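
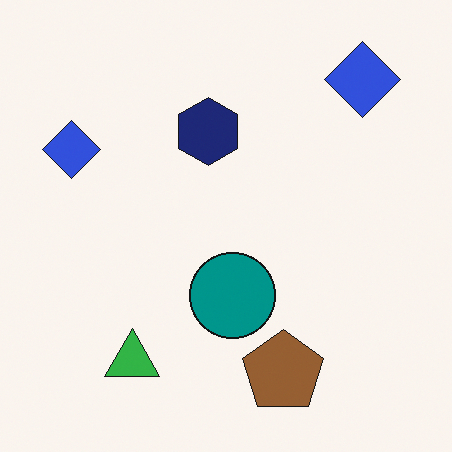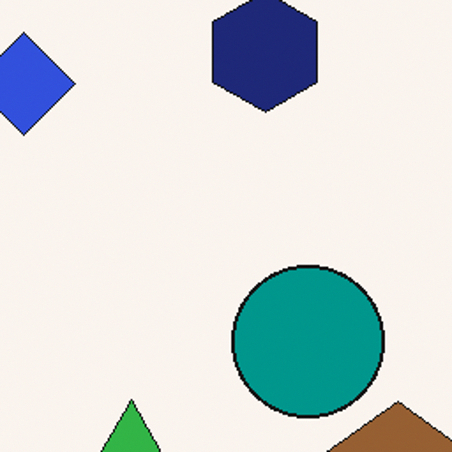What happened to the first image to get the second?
This is the original image cropped to a noticeably smaller region and rescaled.

The visible shapes are larger and the field of view is narrower; shapes near the original edges may be partly or wholly outside the frame — a crop-and-rescale.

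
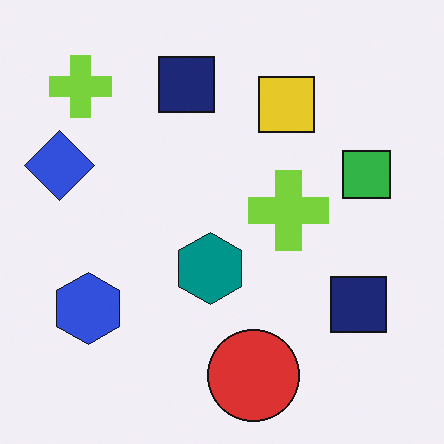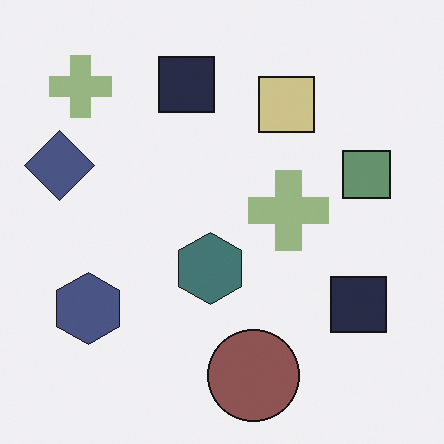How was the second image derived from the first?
The transformation is: heavily desaturated.

All colors are more muted and greyish — a global saturation change.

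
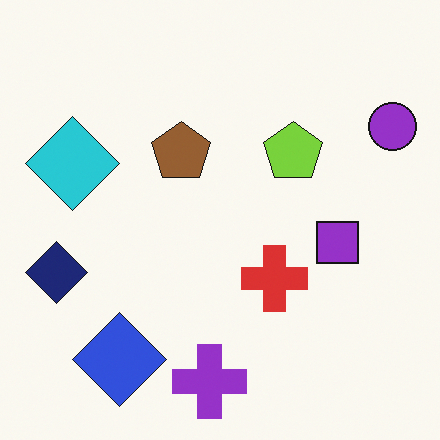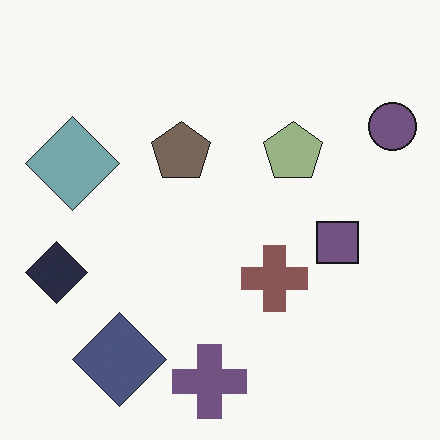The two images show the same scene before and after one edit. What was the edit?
The transformation is: made much more muted (saturation change).

All colors are more muted and greyish — a global saturation change.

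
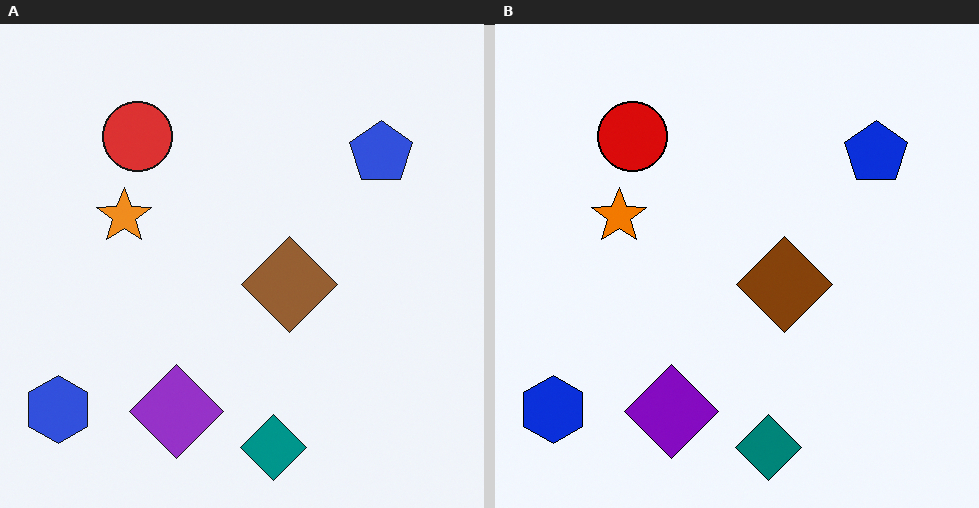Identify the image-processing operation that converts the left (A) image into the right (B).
The right (B) image is the left (A) given slightly increased contrast.

Tones are pushed away from mid-grey across the whole image — a global contrast change.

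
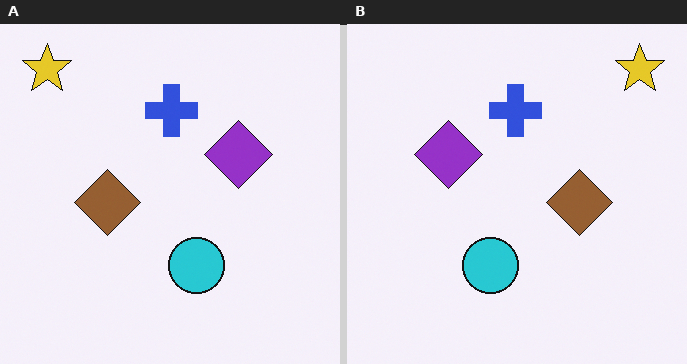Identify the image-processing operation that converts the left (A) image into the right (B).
The right (B) image is the left (A) flipped horizontally (left ↔ right).

The yellow star is in the top-left of the left (A) image and the top-right of the right (B) — shapes on opposite sides of the vertical midline have swapped in a mirror flip.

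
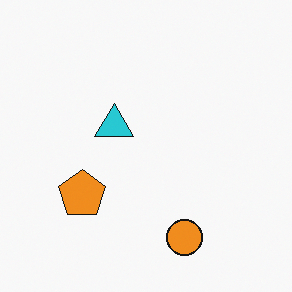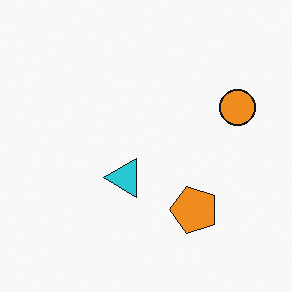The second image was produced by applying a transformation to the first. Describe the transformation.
The second image is the first rotated 90° counter-clockwise.

The orange circle sits in the bottom of the first image and the right of the second — consistent with a whole-image 90° counter-clockwise rotation.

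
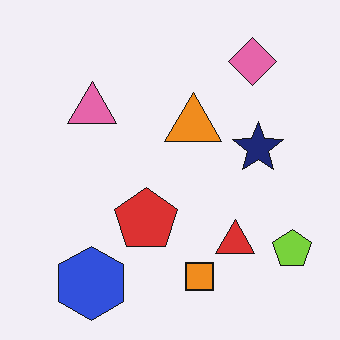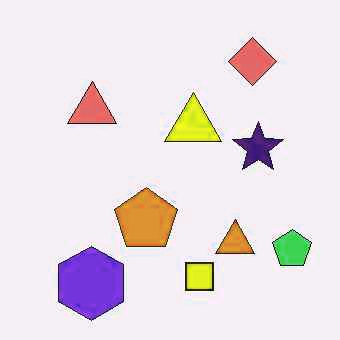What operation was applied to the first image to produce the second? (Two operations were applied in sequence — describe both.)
It was JPEG-compressed with visible artifacts, then hue-shifted by a small amount.

Blocky 8×8 compression artifacts appear around shape edges and the flat background shows ringing — characteristic JPEG degradation. Every shape's color has rotated by the same amount around the hue wheel — a uniform hue shift.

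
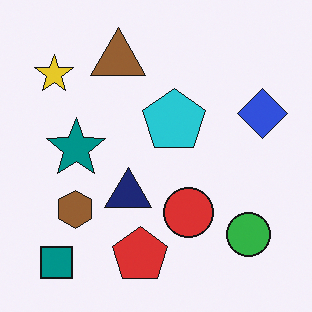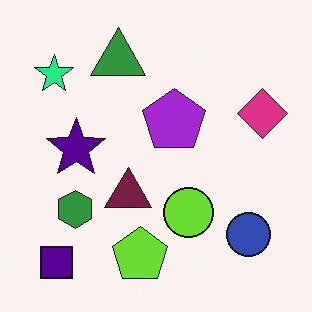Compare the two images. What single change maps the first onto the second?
The second image is the first hue-shifted through roughly a third of the color wheel.

Every shape's color has rotated by the same amount around the hue wheel — a uniform hue shift.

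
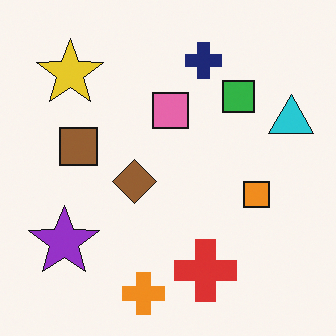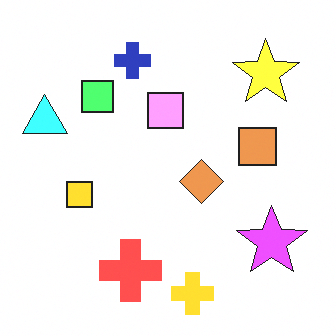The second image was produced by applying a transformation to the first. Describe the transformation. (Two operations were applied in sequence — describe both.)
Flipped horizontally (left ↔ right), then substantially brightened.

The cyan triangle is in the right of the first image and the left of the second — shapes on opposite sides of the vertical midline have swapped in a mirror flip. Every pixel — background and shapes alike — is uniformly brightened.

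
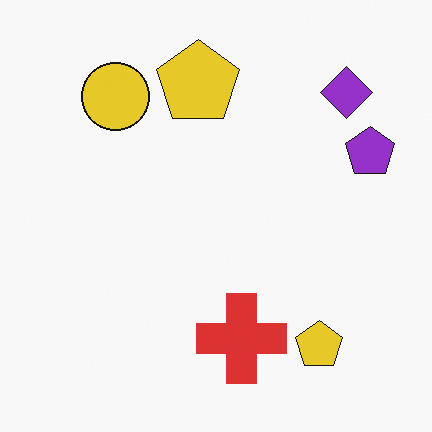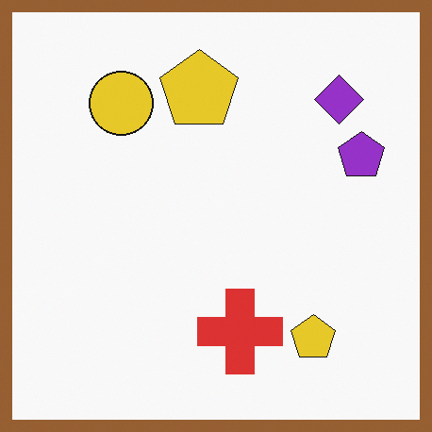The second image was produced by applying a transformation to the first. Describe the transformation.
This is the original image framed with a brown border.

A solid brown frame runs around the edge of the second image, with the content slightly shrunk inside it.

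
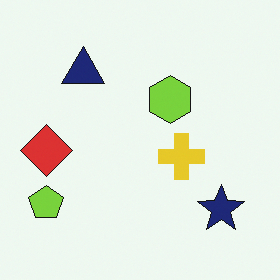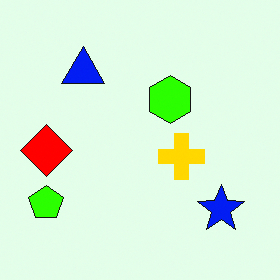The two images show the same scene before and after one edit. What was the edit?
The transformation is: made much more vivid (saturation change).

All colors are more vivid — a global saturation change.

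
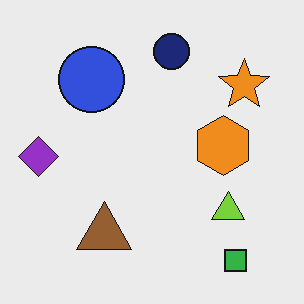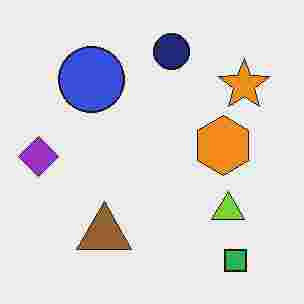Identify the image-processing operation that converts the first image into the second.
It was heavily JPEG-compressed with obvious blocking artifacts.

Blocky 8×8 compression artifacts appear around shape edges and the flat background shows ringing — characteristic JPEG degradation.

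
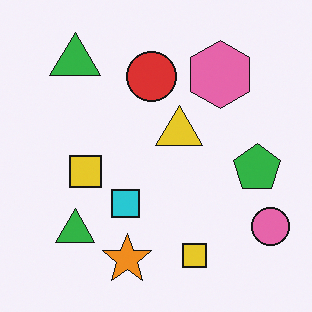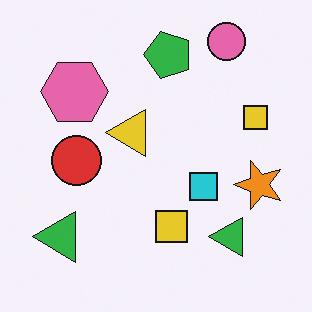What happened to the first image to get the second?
It was rotated 90° counter-clockwise.

The pink circle sits in the bottom-right of the first image and the top-right of the second — consistent with a whole-image 90° counter-clockwise rotation.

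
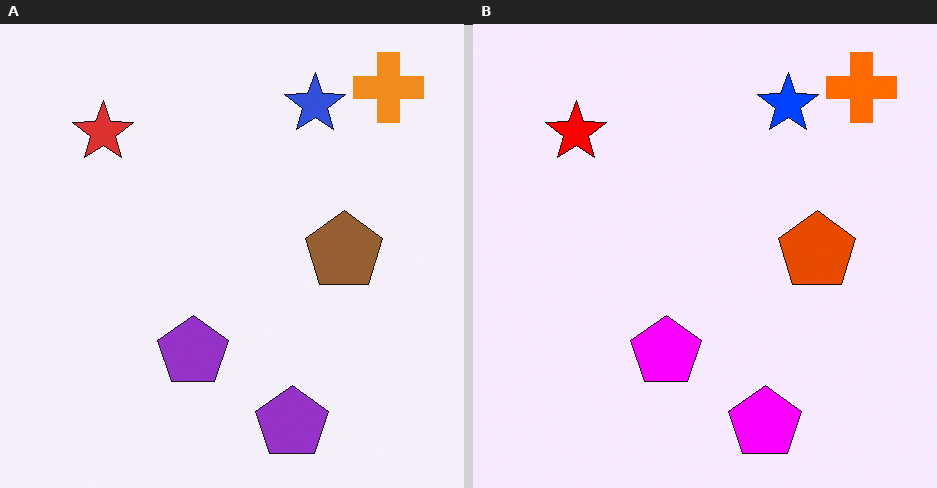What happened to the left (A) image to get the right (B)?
The right (B) image is the left (A) heavily oversaturated.

All colors are more vivid — a global saturation change.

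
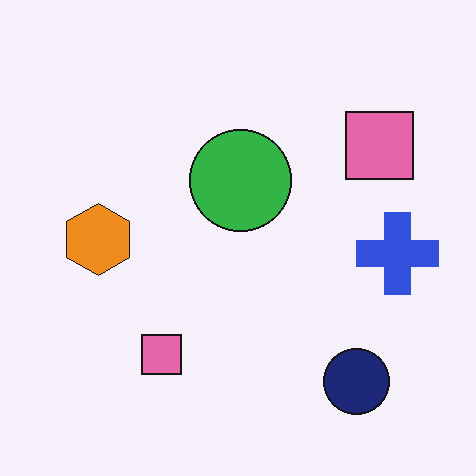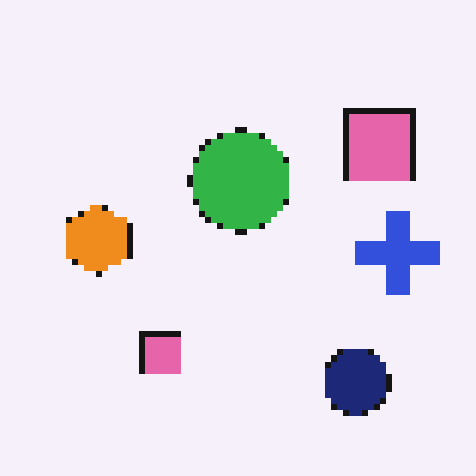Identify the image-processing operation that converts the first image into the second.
Pixelated into visible square blocks.

Shapes are reduced to large square blocks; fine edges and outlines are lost — a downscale-then-upscale (mosaic) effect.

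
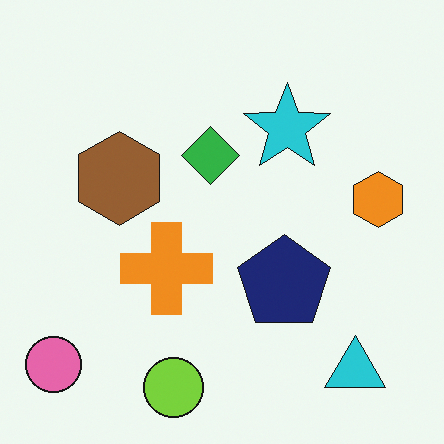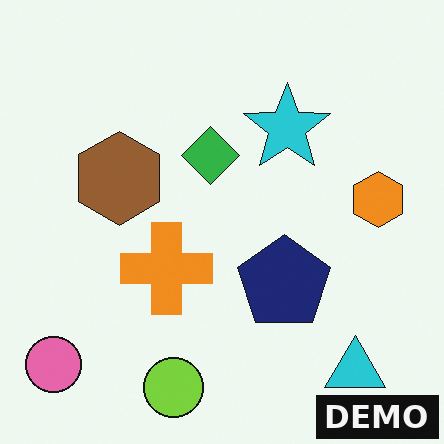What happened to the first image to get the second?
The image was watermarked with the text "DEMO" in the lower-right corner.

A dark label reading "DEMO" appears in the lower-right corner.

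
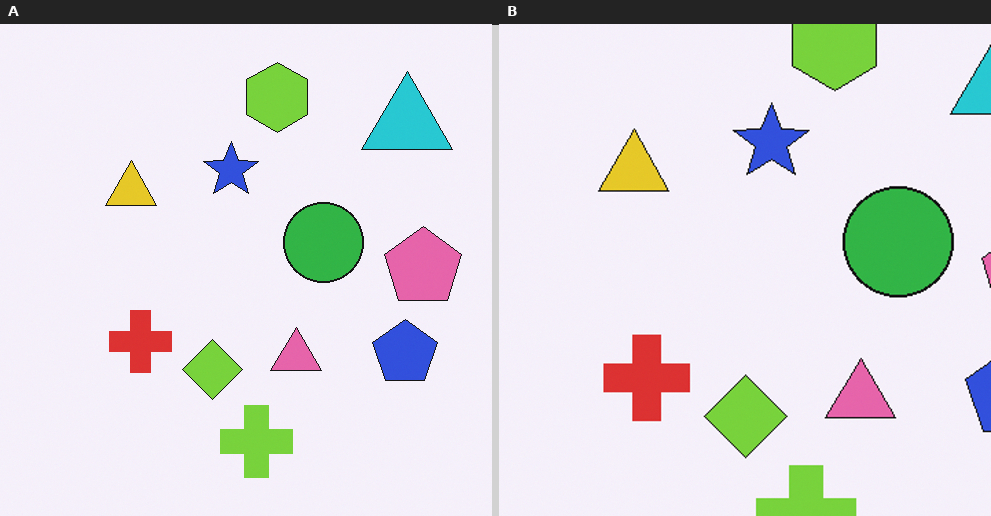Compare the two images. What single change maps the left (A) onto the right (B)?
The image was cropped to a modestly smaller region and rescaled.

The visible shapes are larger and the field of view is narrower; shapes near the original edges may be partly or wholly outside the frame — a crop-and-rescale.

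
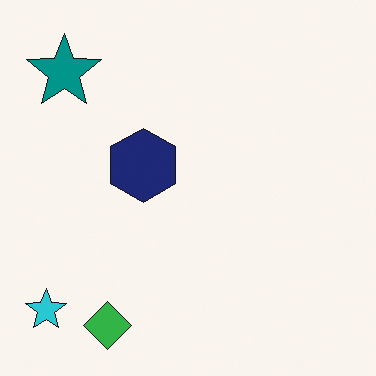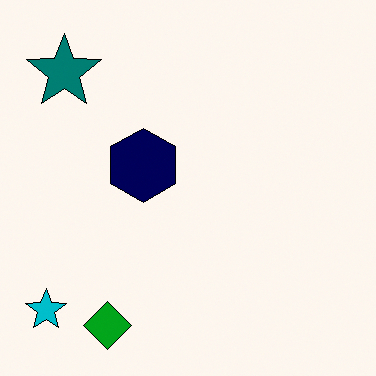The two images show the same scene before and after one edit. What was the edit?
Given slightly increased contrast.

Tones are pushed away from mid-grey across the whole image — a global contrast change.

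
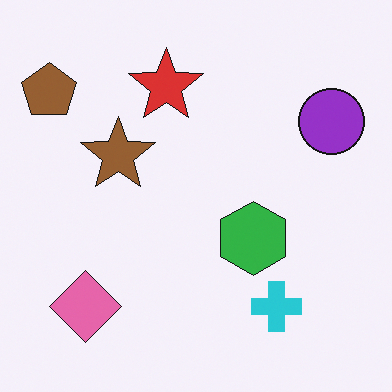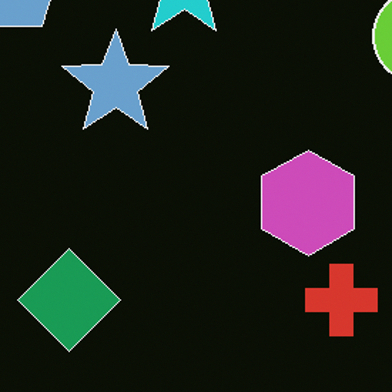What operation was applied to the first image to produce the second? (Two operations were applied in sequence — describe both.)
Color-inverted (negative), then cropped slightly and scaled back up.

The light background has become dark and every shape's color is its complement — a photographic negative. The visible shapes are larger and the field of view is narrower; shapes near the original edges may be partly or wholly outside the frame — a crop-and-rescale.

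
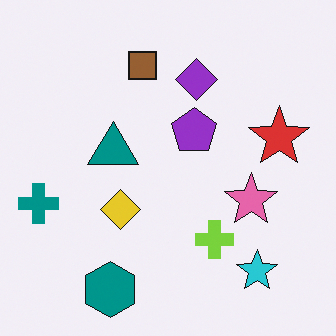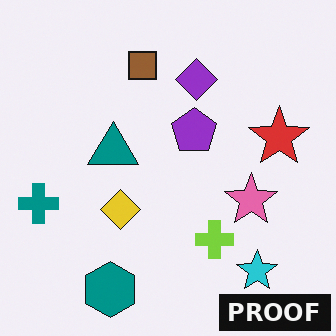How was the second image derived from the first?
The image was watermarked with the text "PROOF" in the lower-right corner.

A dark label reading "PROOF" appears in the lower-right corner.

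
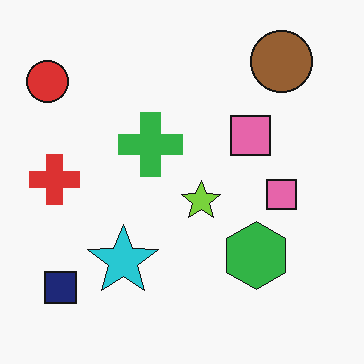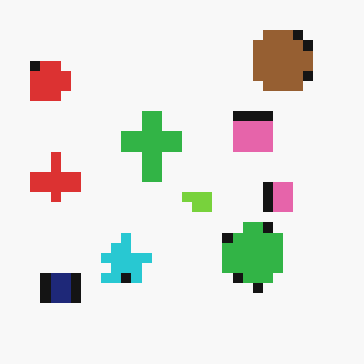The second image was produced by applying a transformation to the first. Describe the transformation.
The image was coarsely pixelated.

Shapes are reduced to large square blocks; fine edges and outlines are lost — a downscale-then-upscale (mosaic) effect.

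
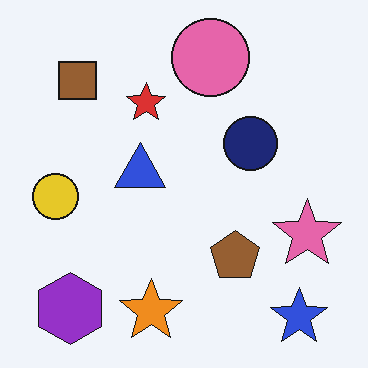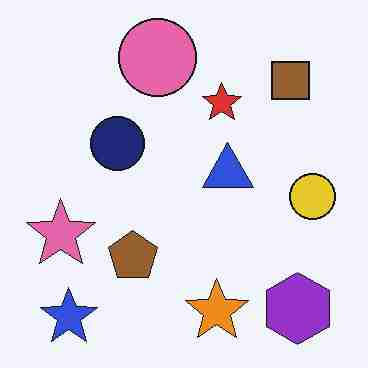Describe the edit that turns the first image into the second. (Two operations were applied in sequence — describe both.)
This is the original image flipped horizontally (left ↔ right), then heavily JPEG-compressed with obvious blocking artifacts.

The yellow circle is in the left of the first image and the right of the second — shapes on opposite sides of the vertical midline have swapped in a mirror flip. Blocky 8×8 compression artifacts appear around shape edges and the flat background shows ringing — characteristic JPEG degradation.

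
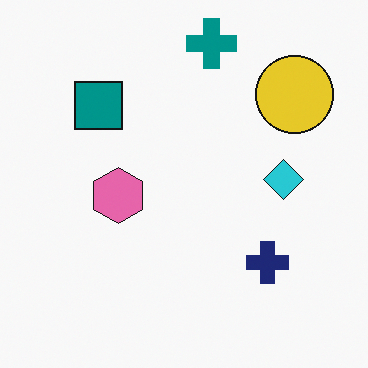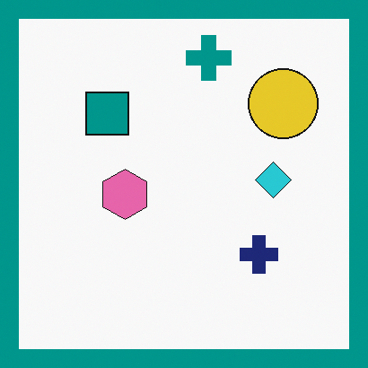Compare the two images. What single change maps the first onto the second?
It was framed with a teal border.

A solid teal frame runs around the edge of the second image, with the content slightly shrunk inside it.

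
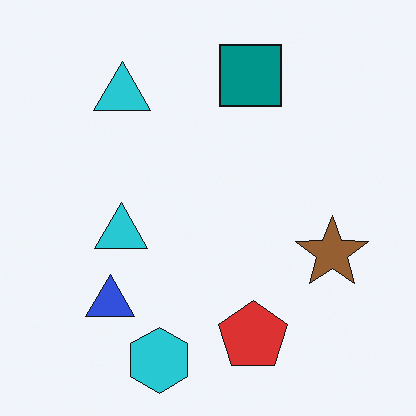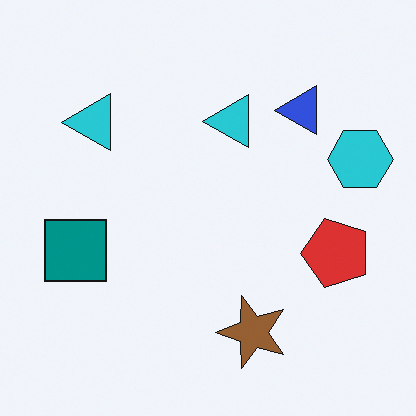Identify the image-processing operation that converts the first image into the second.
The second image is the first transposed (reflected across the top-left ↔ bottom-right diagonal).

Shapes have swapped their row and column positions — what was in the top-right is now in the bottom-left — a diagonal reflection.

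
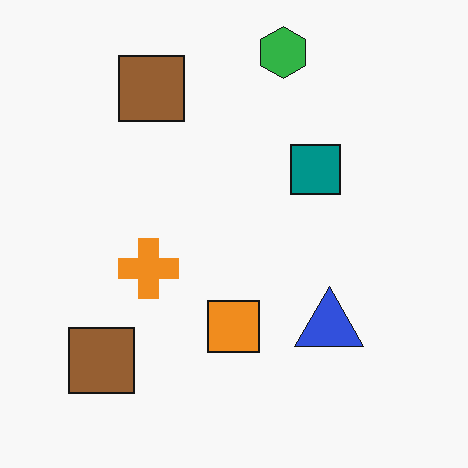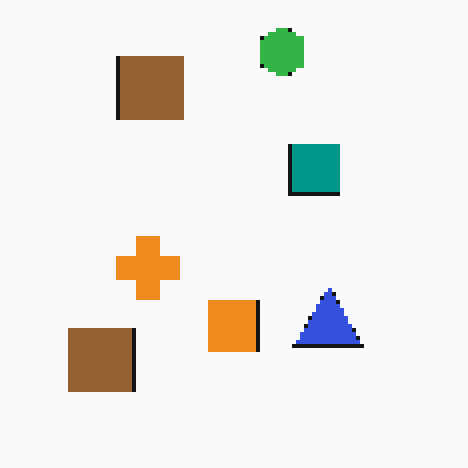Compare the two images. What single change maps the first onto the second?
The image was mildly pixelated.

Shapes are reduced to large square blocks; fine edges and outlines are lost — a downscale-then-upscale (mosaic) effect.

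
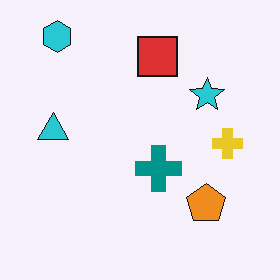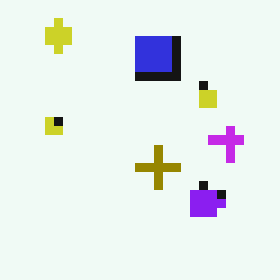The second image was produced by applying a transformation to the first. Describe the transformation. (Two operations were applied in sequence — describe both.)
The image was heavily pixelated into large blocks, then hue-shifted through roughly half the color wheel.

Shapes are reduced to large square blocks; fine edges and outlines are lost — a downscale-then-upscale (mosaic) effect. Every shape's color has rotated by the same amount around the hue wheel — a uniform hue shift.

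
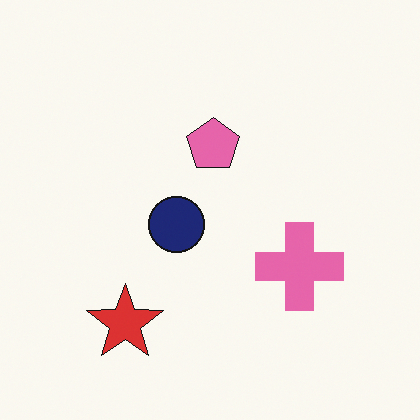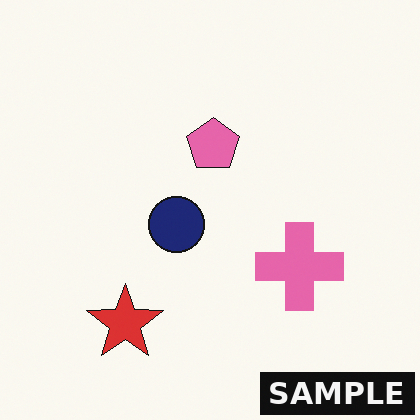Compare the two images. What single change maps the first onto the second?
It was watermarked with the text "SAMPLE" in the lower-right corner.

A dark label reading "SAMPLE" appears in the lower-right corner.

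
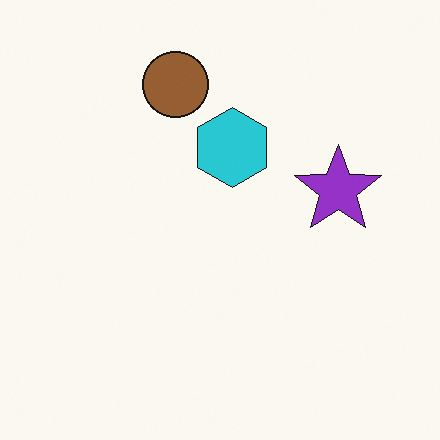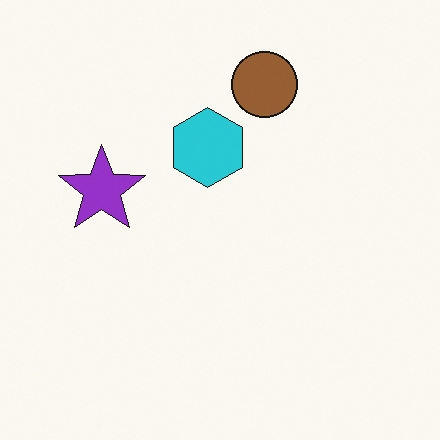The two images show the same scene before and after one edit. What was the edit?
The transformation is: flipped horizontally (left ↔ right).

The purple star is in the right of the first image and the left of the second — shapes on opposite sides of the vertical midline have swapped in a mirror flip.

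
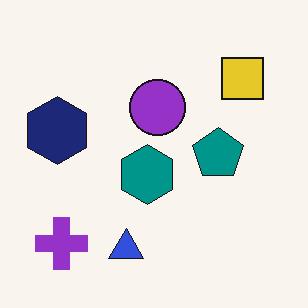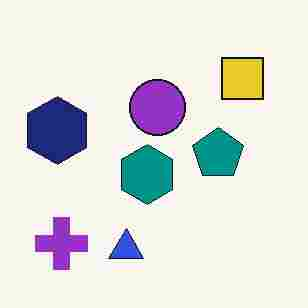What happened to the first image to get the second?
This is the original image degraded with heavy JPEG compression.

Blocky 8×8 compression artifacts appear around shape edges and the flat background shows ringing — characteristic JPEG degradation.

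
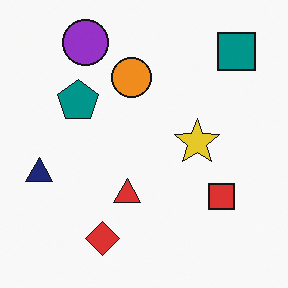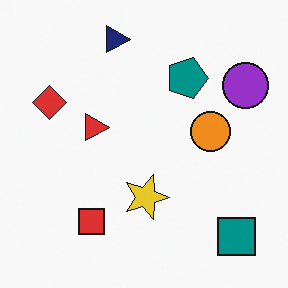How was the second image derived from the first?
It was rotated 90° clockwise.

The teal square sits in the top-right of the first image and the bottom-right of the second — consistent with a whole-image 90° clockwise rotation.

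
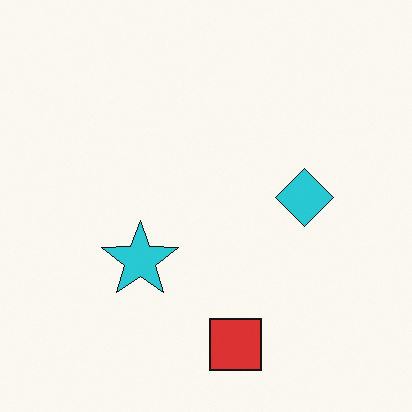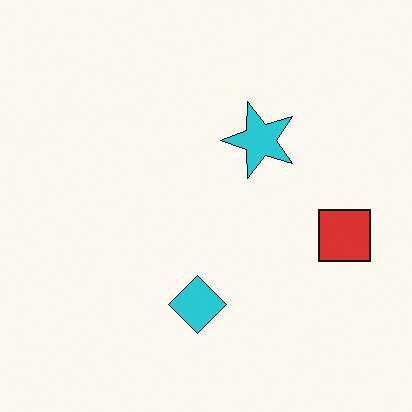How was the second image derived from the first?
Transposed (reflected across the top-left ↔ bottom-right diagonal).

Shapes have swapped their row and column positions — what was in the top-right is now in the bottom-left — a diagonal reflection.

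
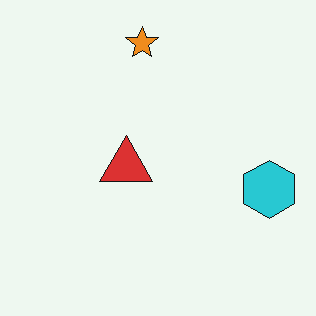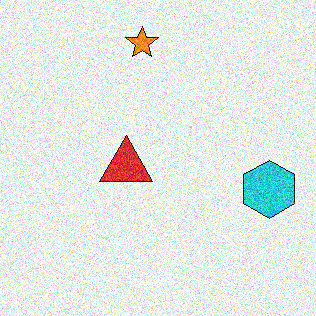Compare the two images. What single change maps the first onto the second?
The second image is the first degraded with heavy additive noise.

Random speckle covers the whole image, including the flat background.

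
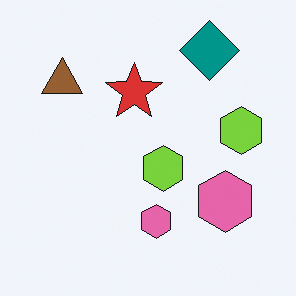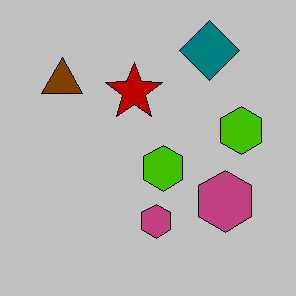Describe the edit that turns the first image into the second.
The image was aggressively posterized.

Each flat color has snapped to a coarser quantized level — most visibly, the near-white background has dropped to a flat grey.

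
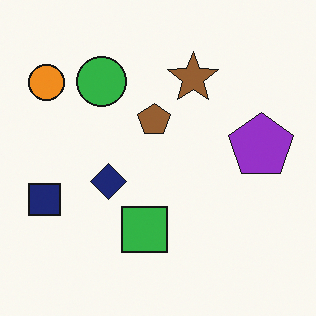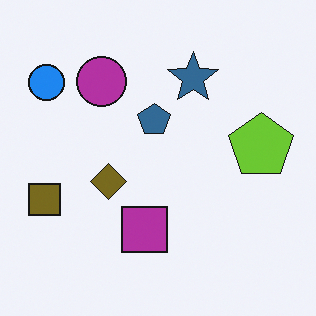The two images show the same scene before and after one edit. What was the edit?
The image was hue-shifted through roughly half the color wheel.

Every shape's color has rotated by the same amount around the hue wheel — a uniform hue shift.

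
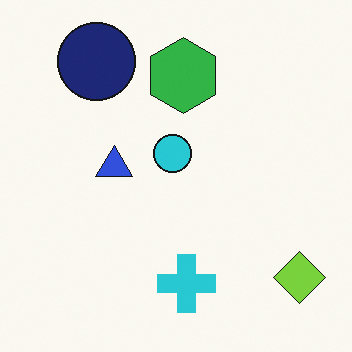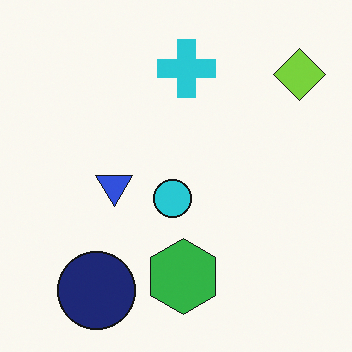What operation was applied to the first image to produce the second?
This is the original image flipped vertically (top ↔ bottom).

The navy circle is in the top-left of the first image and the bottom-left of the second — shapes on opposite sides of the horizontal midline have swapped in a mirror flip.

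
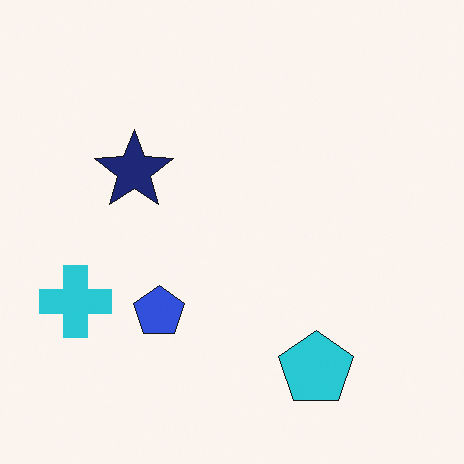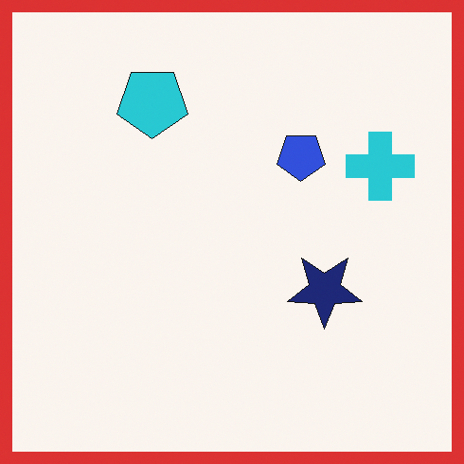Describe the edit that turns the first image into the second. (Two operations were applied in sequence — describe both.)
It was rotated 180°, then framed with a red border.

The cyan cross sits in the left of the first image and the right of the second — consistent with a whole-image 180° rotation. A solid red frame runs around the edge of the second image, with the content slightly shrunk inside it.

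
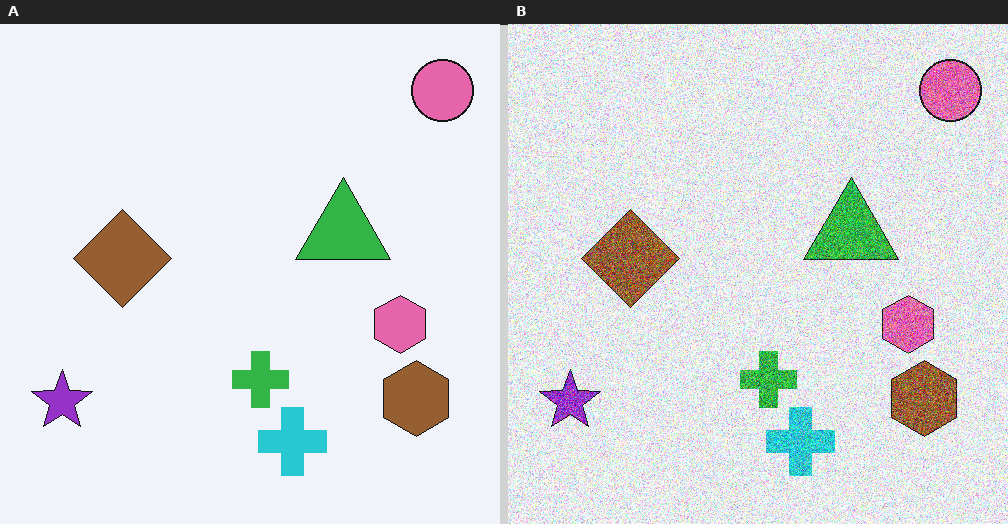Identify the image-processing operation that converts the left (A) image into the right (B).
It was degraded with strong gaussian noise.

Random speckle covers the whole image, including the flat background.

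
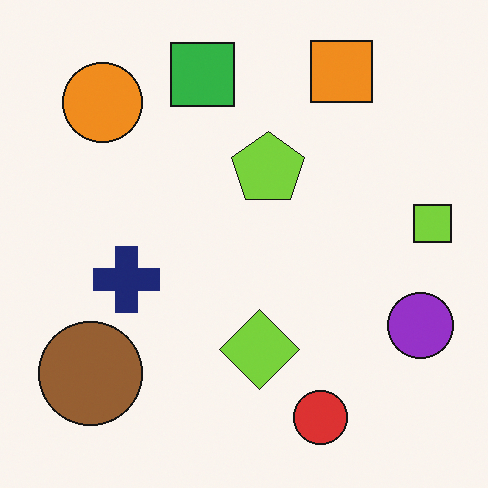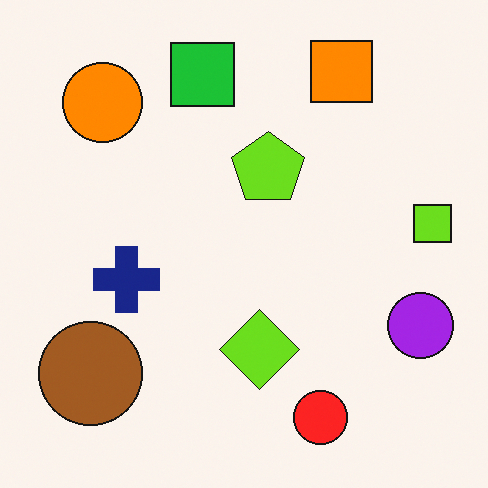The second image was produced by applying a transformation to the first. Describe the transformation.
Slightly oversaturated.

All colors are more vivid — a global saturation change.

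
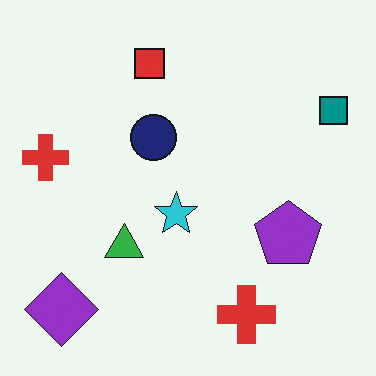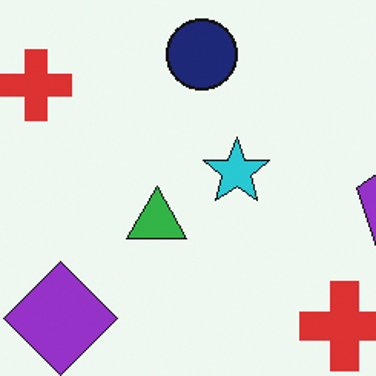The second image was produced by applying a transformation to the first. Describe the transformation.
The second image is the first cropped slightly and scaled back up.

The visible shapes are larger and the field of view is narrower; shapes near the original edges may be partly or wholly outside the frame — a crop-and-rescale.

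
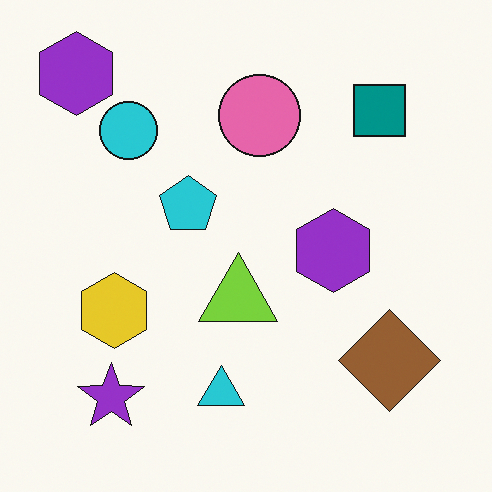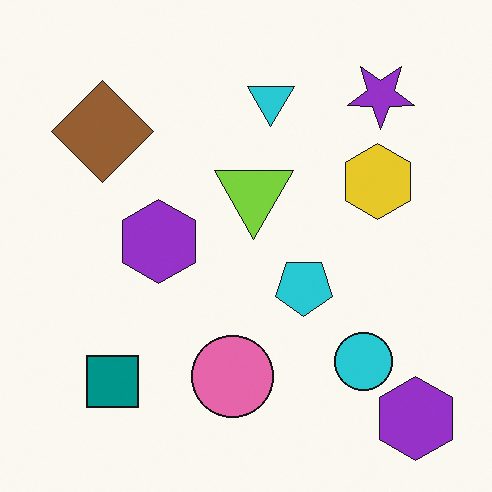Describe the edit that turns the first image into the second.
Rotated 180°.

The purple star sits in the bottom-left of the first image and the top-right of the second — consistent with a whole-image 180° rotation.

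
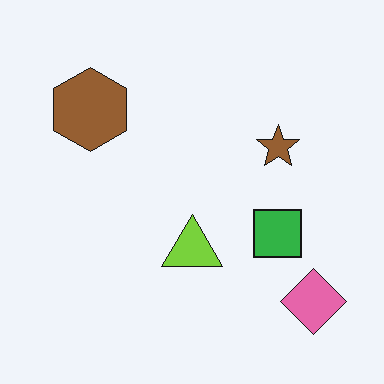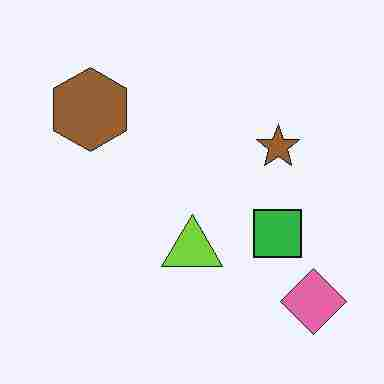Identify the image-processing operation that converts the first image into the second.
This is the original image degraded with heavy JPEG compression.

Blocky 8×8 compression artifacts appear around shape edges and the flat background shows ringing — characteristic JPEG degradation.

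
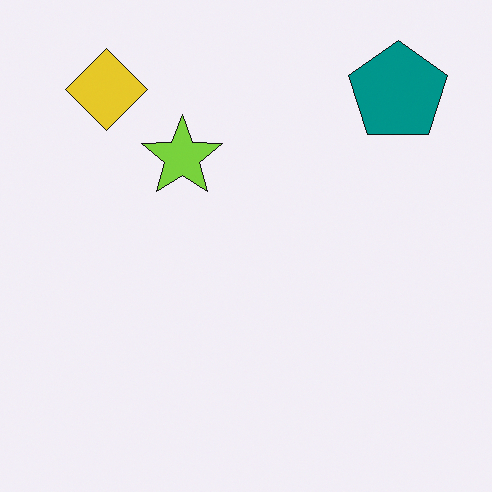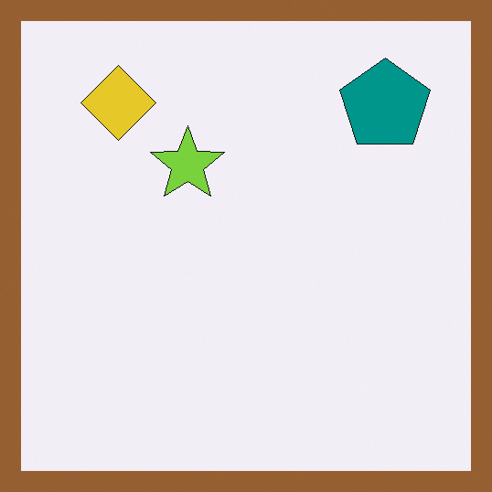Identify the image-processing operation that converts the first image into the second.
Framed with a brown border.

A solid brown frame runs around the edge of the second image, with the content slightly shrunk inside it.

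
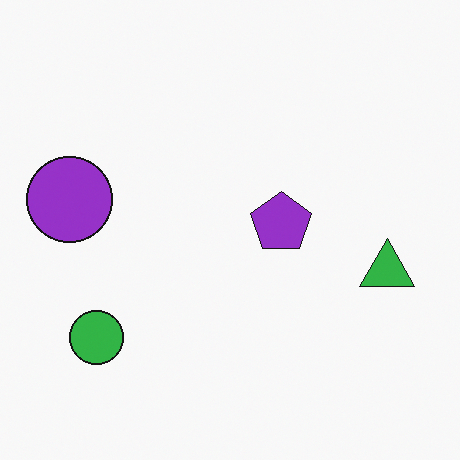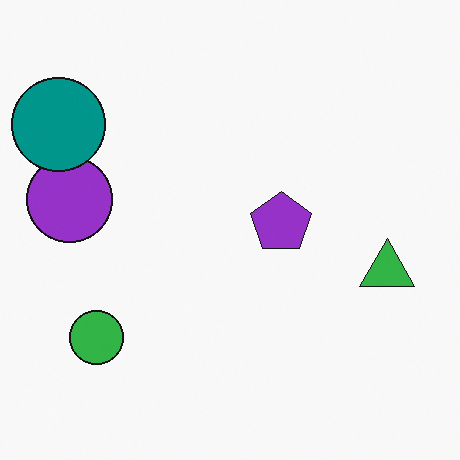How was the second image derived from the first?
This is the original image overlaid with an additional teal circle.

A teal circle appears in the second image that is absent from the first.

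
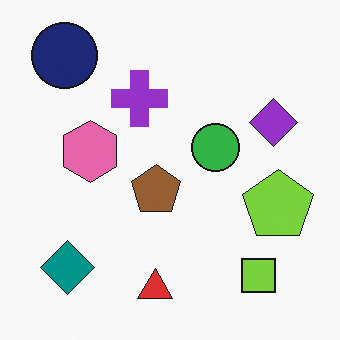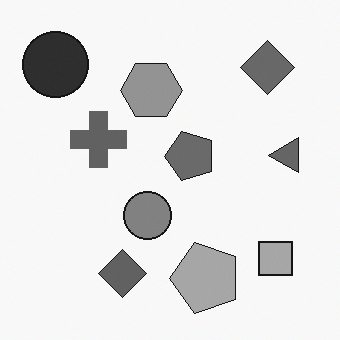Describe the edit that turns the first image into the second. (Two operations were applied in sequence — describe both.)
The image was transposed (reflected across the top-left ↔ bottom-right diagonal), then converted to grayscale.

Shapes have swapped their row and column positions — what was in the top-right is now in the bottom-left — a diagonal reflection. All color is removed — every shape is now a shade of grey.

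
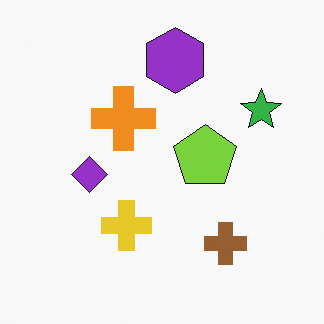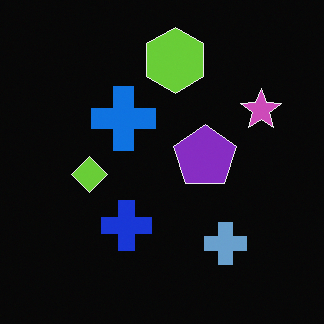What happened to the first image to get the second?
It was color-inverted (negative).

The light background has become dark and every shape's color is its complement — a photographic negative.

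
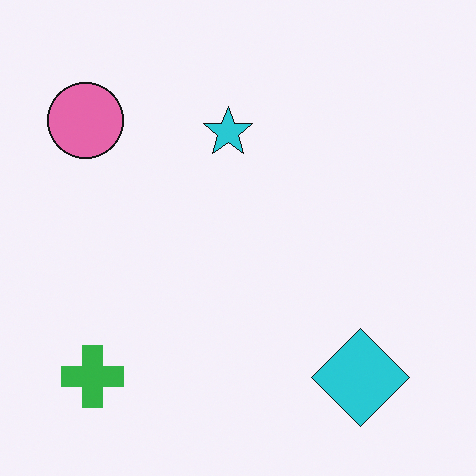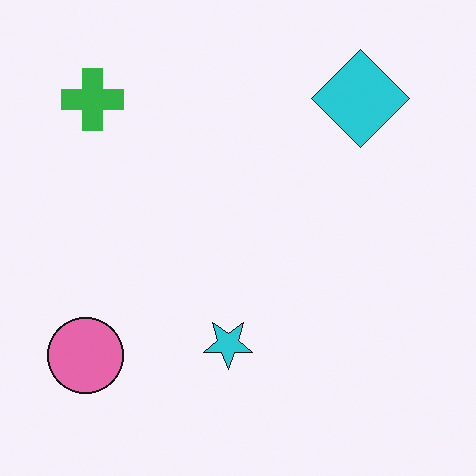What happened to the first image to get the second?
The image was flipped vertically (top ↔ bottom).

The cyan diamond is in the bottom-right of the first image and the top-right of the second — shapes on opposite sides of the horizontal midline have swapped in a mirror flip.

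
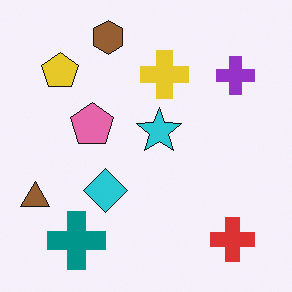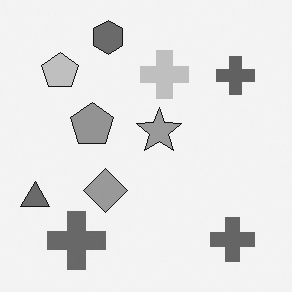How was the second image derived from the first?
It was converted to grayscale.

All color is removed — every shape is now a shade of grey.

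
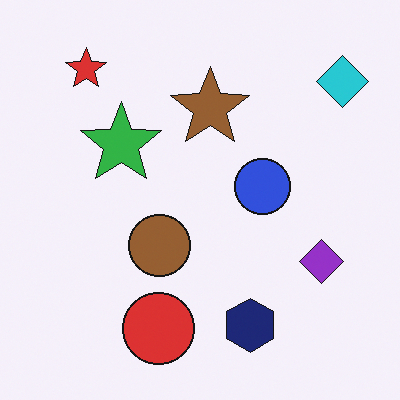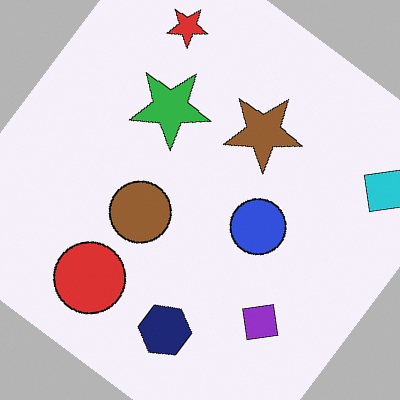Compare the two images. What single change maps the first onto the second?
The transformation is: rotated clockwise by a large amount — several tens of degrees.

Every shape is tilted by the same angle and the image corners show triangular fill wedges — a whole-image rotation by a non-right angle.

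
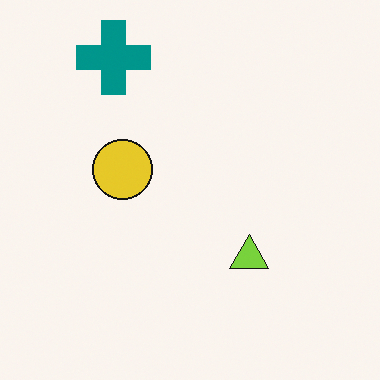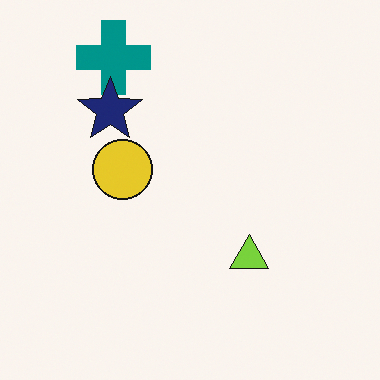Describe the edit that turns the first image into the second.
The image was overlaid with an additional navy star.

A navy star appears in the second image that is absent from the first.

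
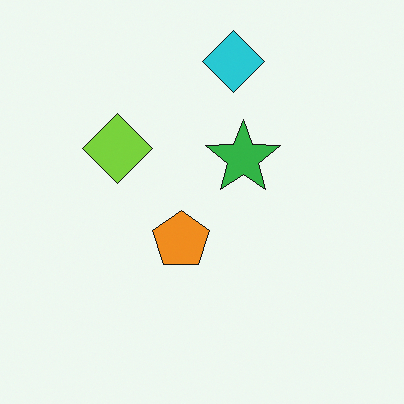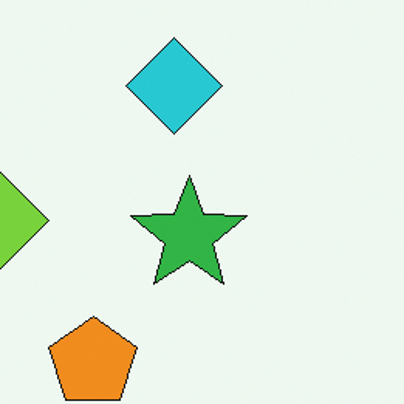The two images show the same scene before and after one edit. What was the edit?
Cropped to a modestly smaller region and rescaled.

The visible shapes are larger and the field of view is narrower; shapes near the original edges may be partly or wholly outside the frame — a crop-and-rescale.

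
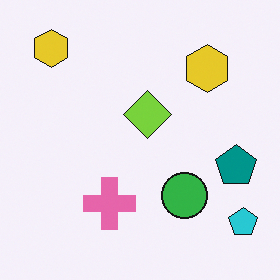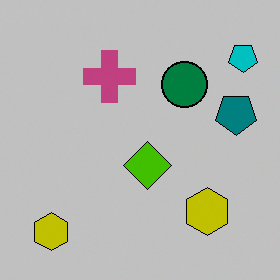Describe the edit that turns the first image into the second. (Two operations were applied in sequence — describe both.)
This is the original image aggressively posterized, then flipped vertically (top ↔ bottom).

Each flat color has snapped to a coarser quantized level — most visibly, the near-white background has dropped to a flat grey. The cyan pentagon is in the bottom-right of the first image and the top-right of the second — shapes on opposite sides of the horizontal midline have swapped in a mirror flip.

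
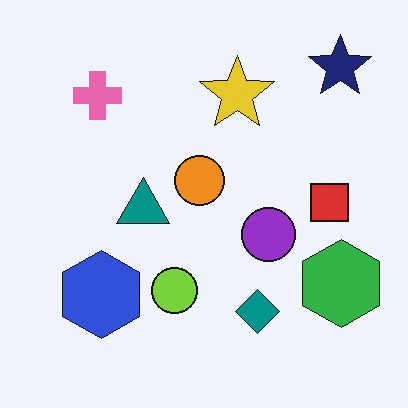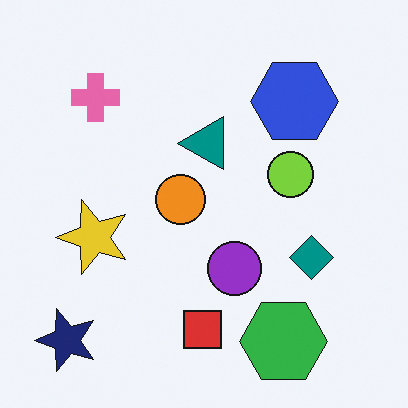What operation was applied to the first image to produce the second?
The second image is the first transposed (reflected across the top-left ↔ bottom-right diagonal).

Shapes have swapped their row and column positions — what was in the top-right is now in the bottom-left — a diagonal reflection.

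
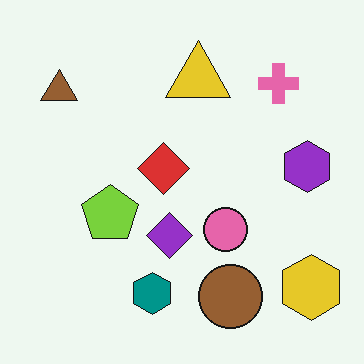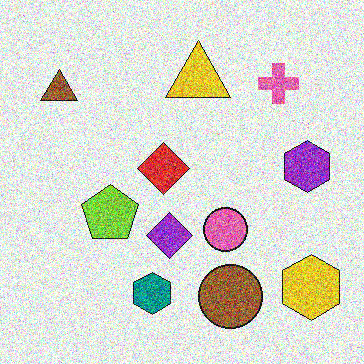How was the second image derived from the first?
This is the original image degraded with a thick layer of grain.

Random speckle covers the whole image, including the flat background.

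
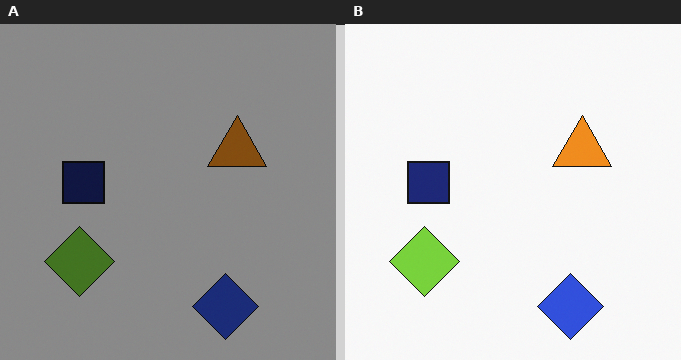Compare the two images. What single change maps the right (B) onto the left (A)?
It was darkened a lot.

Every pixel — background and shapes alike — is uniformly darkened.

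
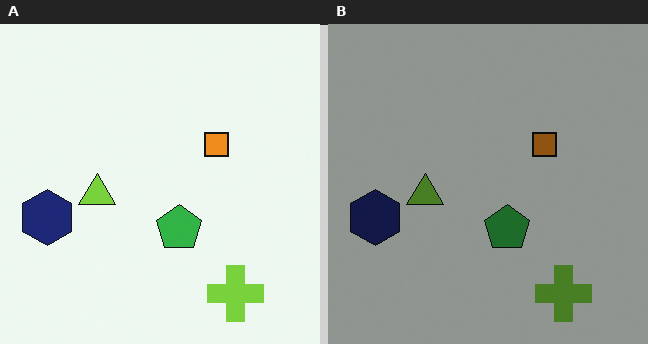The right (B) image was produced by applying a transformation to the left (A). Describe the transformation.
It was darkened a lot.

Every pixel — background and shapes alike — is uniformly darkened.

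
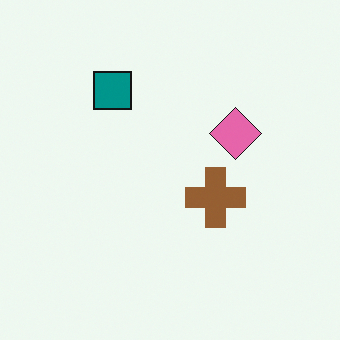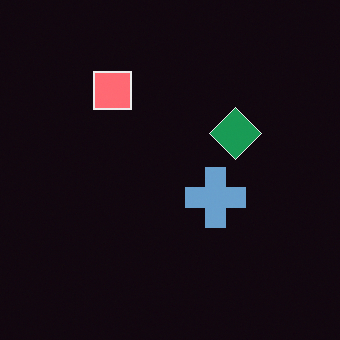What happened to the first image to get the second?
The transformation is: color-inverted (negative).

The light background has become dark and every shape's color is its complement — a photographic negative.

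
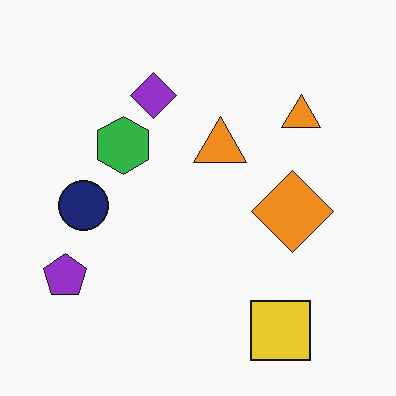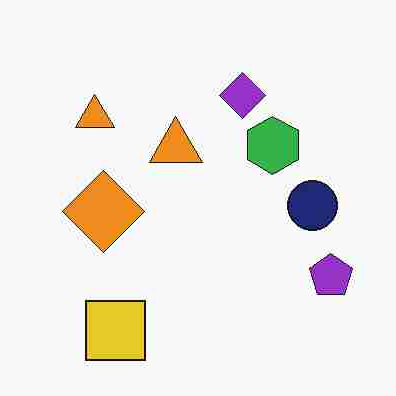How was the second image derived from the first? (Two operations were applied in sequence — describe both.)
It was heavily JPEG-compressed with obvious blocking artifacts, then flipped horizontally (left ↔ right).

Blocky 8×8 compression artifacts appear around shape edges and the flat background shows ringing — characteristic JPEG degradation. The purple pentagon is in the bottom-left of the first image and the bottom-right of the second — shapes on opposite sides of the vertical midline have swapped in a mirror flip.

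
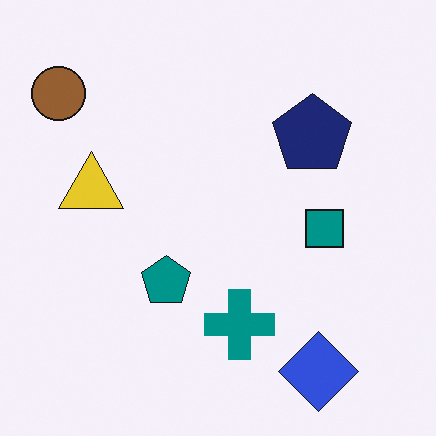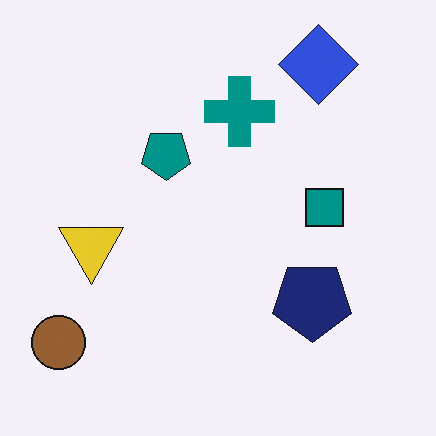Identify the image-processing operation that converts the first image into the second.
Flipped vertically (top ↔ bottom).

The blue diamond is in the bottom-right of the first image and the top-right of the second — shapes on opposite sides of the horizontal midline have swapped in a mirror flip.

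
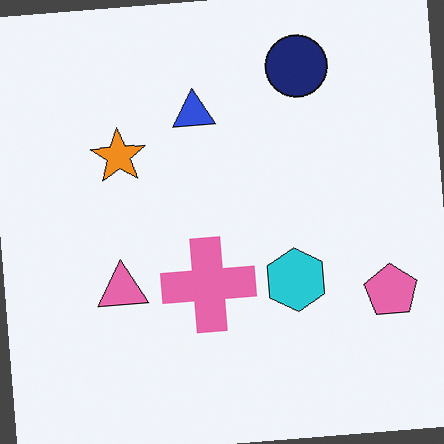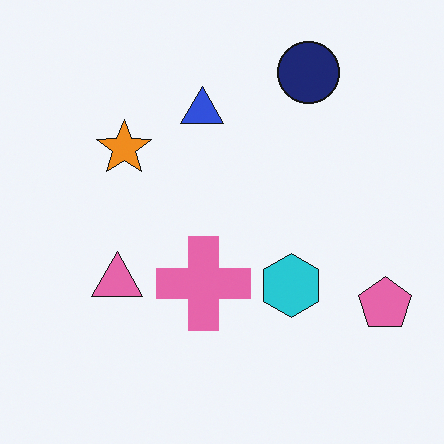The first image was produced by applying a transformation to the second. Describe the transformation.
The first image is the second rotated counter-clockwise by a small amount.

Every shape is tilted by the same angle and the image corners show triangular fill wedges — a whole-image rotation by a non-right angle.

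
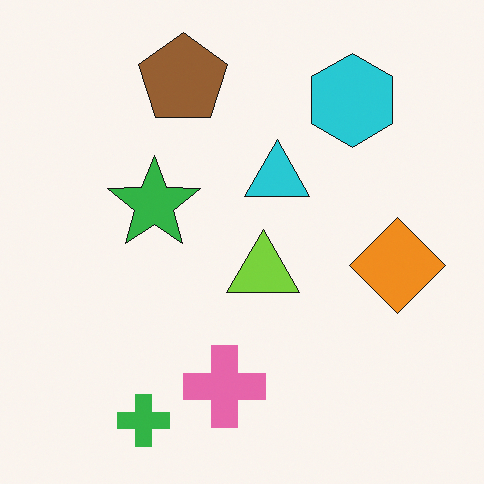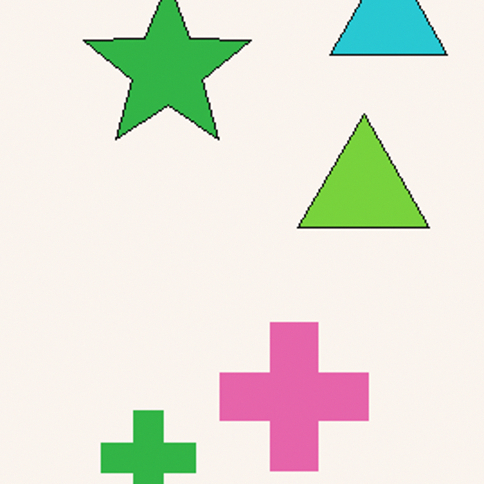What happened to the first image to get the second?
The second image is the first cropped tightly and scaled back up.

The visible shapes are larger and the field of view is narrower; shapes near the original edges may be partly or wholly outside the frame — a crop-and-rescale.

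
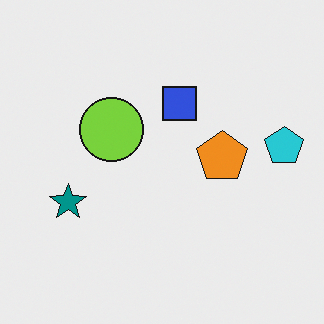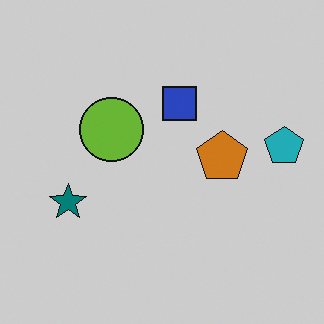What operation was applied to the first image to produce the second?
It was slightly darkened.

Every pixel — background and shapes alike — is uniformly darkened.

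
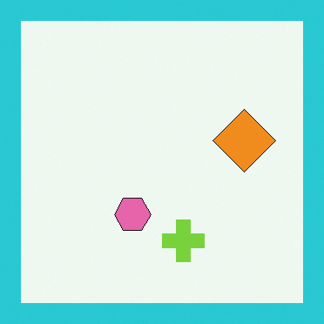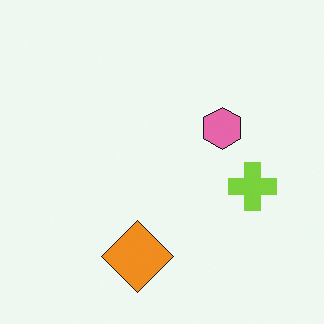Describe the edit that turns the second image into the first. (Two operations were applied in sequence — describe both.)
The first image is the second transposed (reflected across the top-left ↔ bottom-right diagonal), then framed with a cyan border.

Shapes have swapped their row and column positions — what was in the top-right is now in the bottom-left — a diagonal reflection. A solid cyan frame runs around the edge of the first image, with the content slightly shrunk inside it.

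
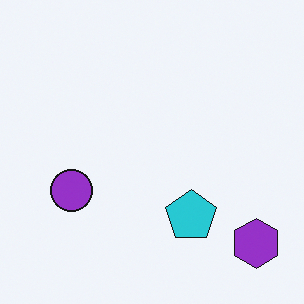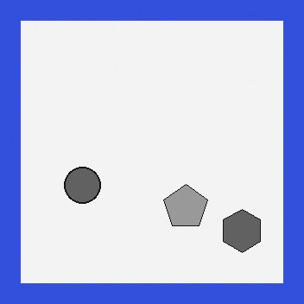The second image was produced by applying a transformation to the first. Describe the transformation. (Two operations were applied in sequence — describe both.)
The second image is the first converted to grayscale, then framed with a blue border.

All color is removed — every shape is now a shade of grey. A solid blue frame runs around the edge of the second image, with the content slightly shrunk inside it.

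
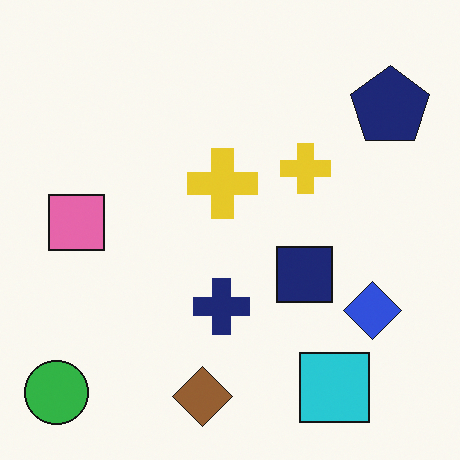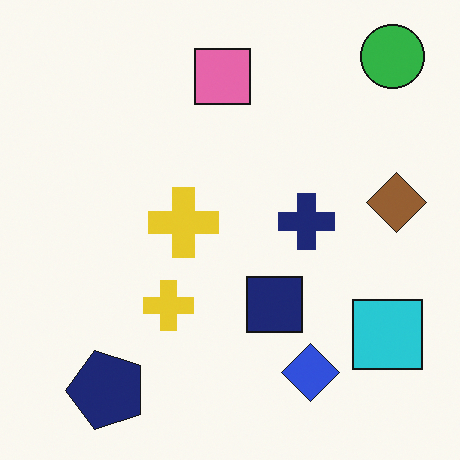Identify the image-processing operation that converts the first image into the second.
It was transposed (reflected across the top-left ↔ bottom-right diagonal).

Shapes have swapped their row and column positions — what was in the top-right is now in the bottom-left — a diagonal reflection.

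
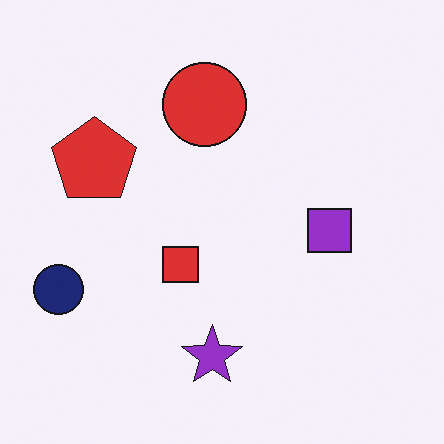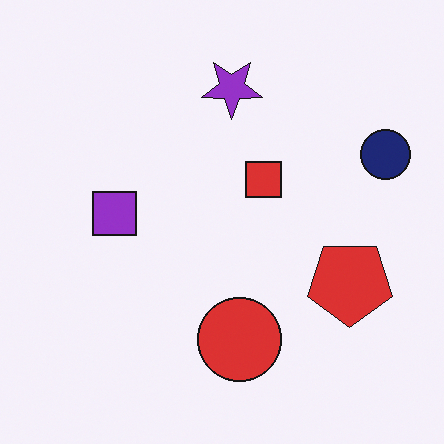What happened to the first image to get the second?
The transformation is: rotated 180°.

The navy circle sits in the left of the first image and the right of the second — consistent with a whole-image 180° rotation.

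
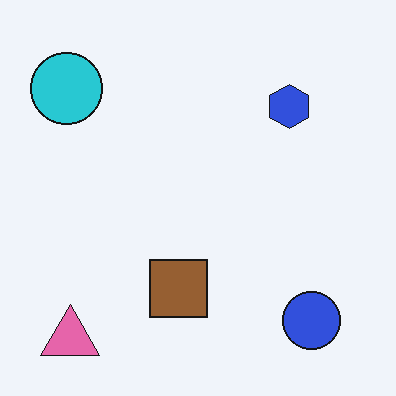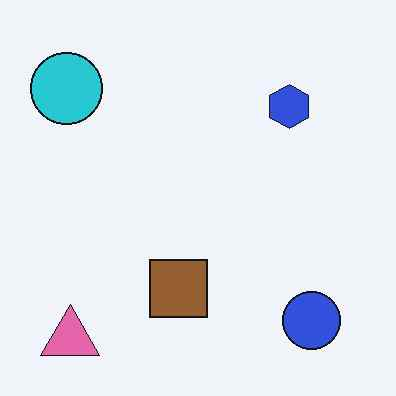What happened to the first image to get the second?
The image was JPEG-compressed with visible artifacts.

Blocky 8×8 compression artifacts appear around shape edges and the flat background shows ringing — characteristic JPEG degradation.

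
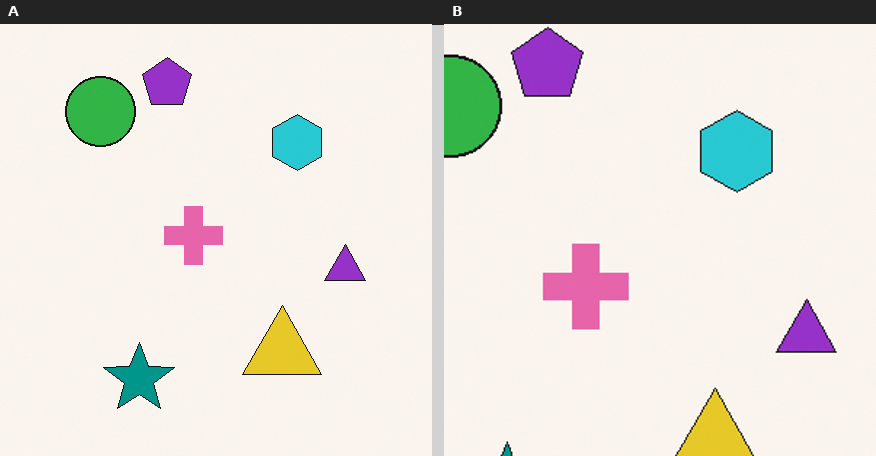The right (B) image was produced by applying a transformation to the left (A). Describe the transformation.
The image was cropped to a modestly smaller region and rescaled.

The visible shapes are larger and the field of view is narrower; shapes near the original edges may be partly or wholly outside the frame — a crop-and-rescale.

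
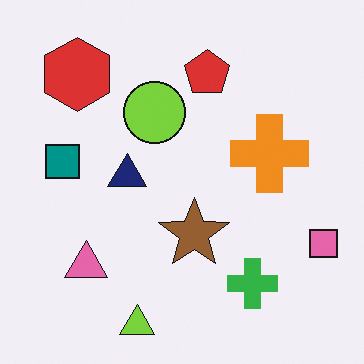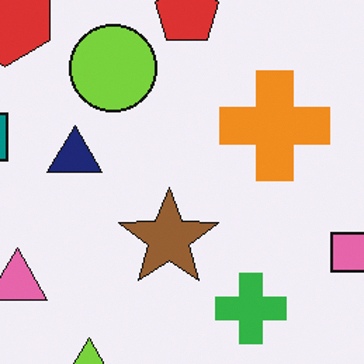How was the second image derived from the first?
Cropped to a modestly smaller region and rescaled.

The visible shapes are larger and the field of view is narrower; shapes near the original edges may be partly or wholly outside the frame — a crop-and-rescale.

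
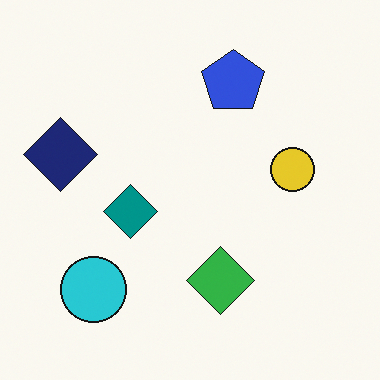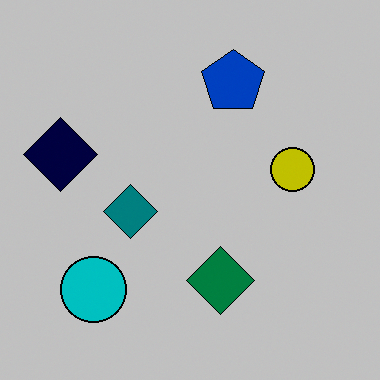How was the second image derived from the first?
Aggressively posterized.

Each flat color has snapped to a coarser quantized level — most visibly, the near-white background has dropped to a flat grey.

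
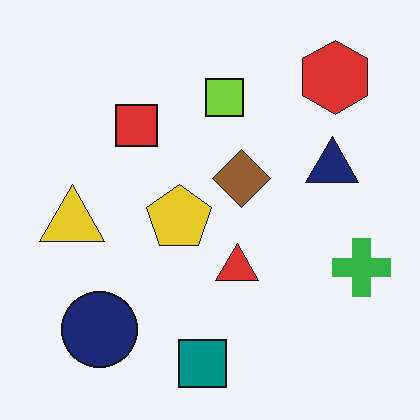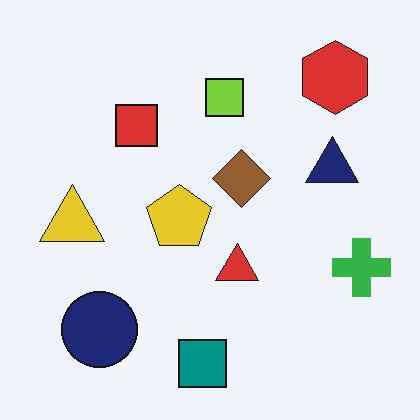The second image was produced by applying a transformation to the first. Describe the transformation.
The image was given moderate JPEG compression.

Blocky 8×8 compression artifacts appear around shape edges and the flat background shows ringing — characteristic JPEG degradation.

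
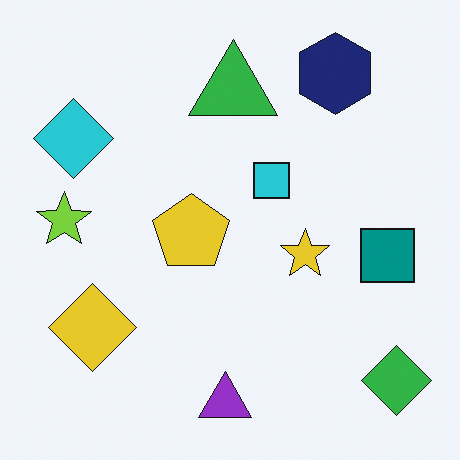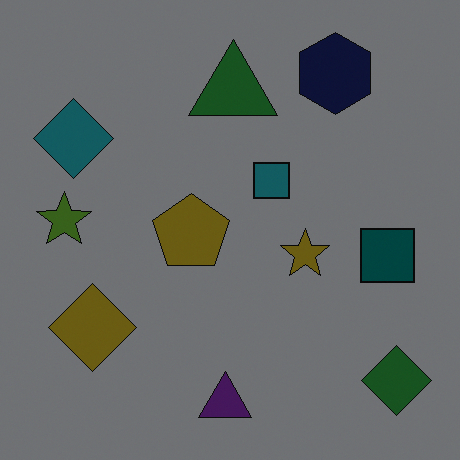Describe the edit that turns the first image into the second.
The image was noticeably darkened.

Every pixel — background and shapes alike — is uniformly darkened.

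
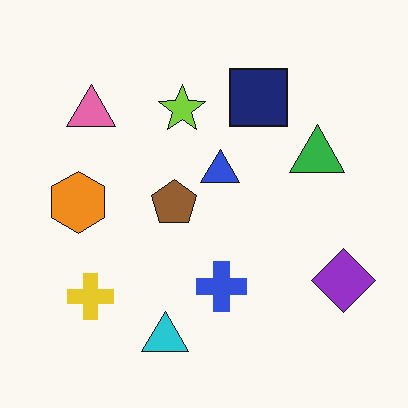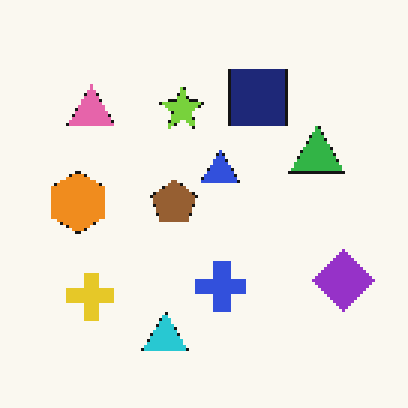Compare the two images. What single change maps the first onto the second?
It was lightly pixelated (a mild mosaic effect).

Shapes are reduced to large square blocks; fine edges and outlines are lost — a downscale-then-upscale (mosaic) effect.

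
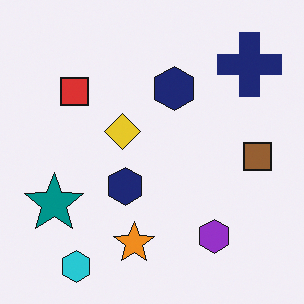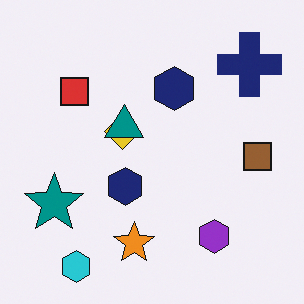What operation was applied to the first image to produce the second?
The second image is the first overlaid with an additional teal triangle.

A teal triangle appears in the second image that is absent from the first.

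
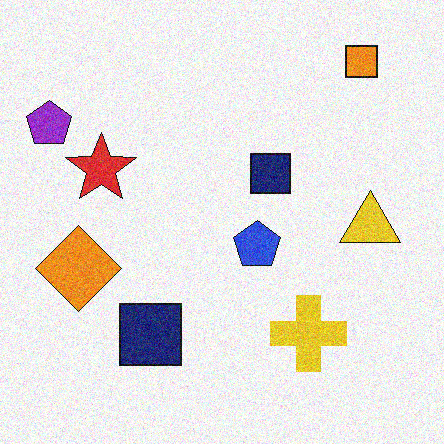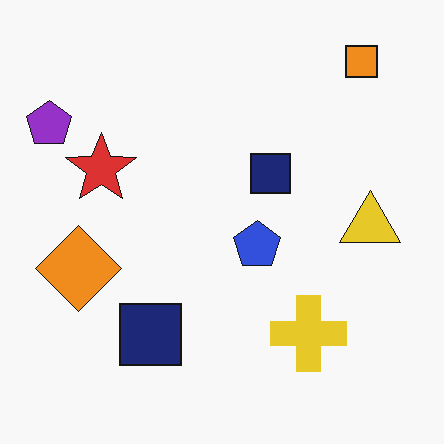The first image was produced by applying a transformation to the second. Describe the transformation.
The image was degraded with visible gaussian noise.

Random speckle covers the whole image, including the flat background.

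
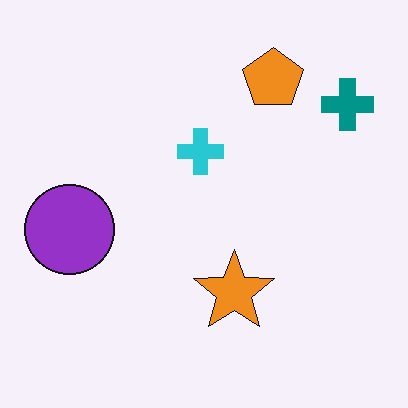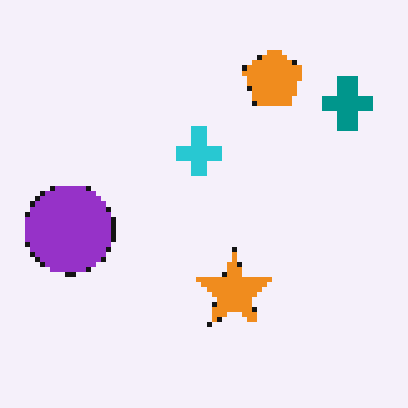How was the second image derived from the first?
This is the original image mildly pixelated.

Shapes are reduced to large square blocks; fine edges and outlines are lost — a downscale-then-upscale (mosaic) effect.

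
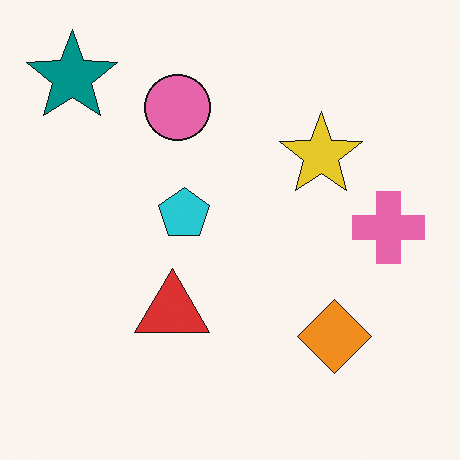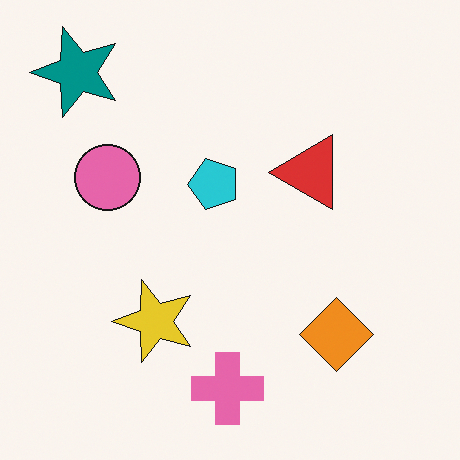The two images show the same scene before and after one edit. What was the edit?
The transformation is: transposed (reflected across the top-left ↔ bottom-right diagonal).

Shapes have swapped their row and column positions — what was in the top-right is now in the bottom-left — a diagonal reflection.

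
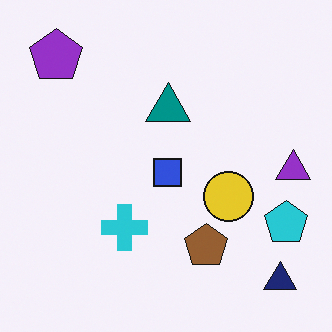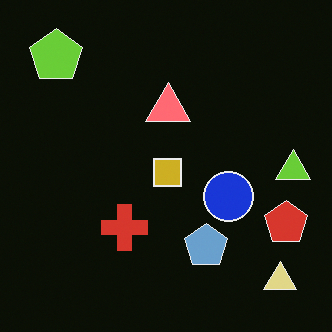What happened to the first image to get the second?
The second image is the first color-inverted (negative).

The light background has become dark and every shape's color is its complement — a photographic negative.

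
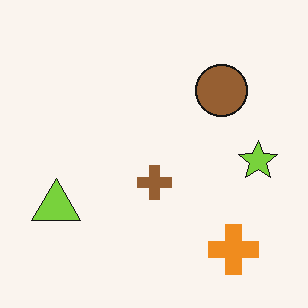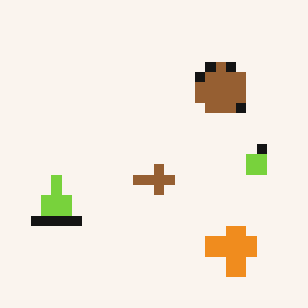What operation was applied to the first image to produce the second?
The image was heavily pixelated into large blocks.

Shapes are reduced to large square blocks; fine edges and outlines are lost — a downscale-then-upscale (mosaic) effect.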